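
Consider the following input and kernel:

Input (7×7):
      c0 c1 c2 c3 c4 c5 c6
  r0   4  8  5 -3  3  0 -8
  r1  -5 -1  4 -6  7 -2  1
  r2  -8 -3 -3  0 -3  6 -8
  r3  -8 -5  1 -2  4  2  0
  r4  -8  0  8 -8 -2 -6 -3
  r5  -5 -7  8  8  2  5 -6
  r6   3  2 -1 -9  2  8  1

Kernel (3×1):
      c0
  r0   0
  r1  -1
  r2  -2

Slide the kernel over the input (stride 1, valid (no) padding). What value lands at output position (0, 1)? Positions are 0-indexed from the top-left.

7

The receptive field on the input at this output position is [8 / -1 / -3]. Elementwise product with the kernel and sum: -1·-1 + -3·-2.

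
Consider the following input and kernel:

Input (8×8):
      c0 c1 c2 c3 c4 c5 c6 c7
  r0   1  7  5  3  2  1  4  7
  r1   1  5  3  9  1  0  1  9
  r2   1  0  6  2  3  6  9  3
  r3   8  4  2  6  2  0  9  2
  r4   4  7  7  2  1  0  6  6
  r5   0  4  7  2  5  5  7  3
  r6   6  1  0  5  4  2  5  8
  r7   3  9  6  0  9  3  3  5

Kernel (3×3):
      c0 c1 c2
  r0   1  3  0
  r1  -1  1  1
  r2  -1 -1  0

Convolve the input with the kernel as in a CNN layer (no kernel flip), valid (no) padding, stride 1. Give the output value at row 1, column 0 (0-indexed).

The receptive field on the input at this output position is [1 5 3 / 1 0 6 / 8 4 2]. Elementwise product with the kernel and sum: 1·1 + 5·3 + 1·-1 + 0·1 + 6·1 + 8·-1 + 4·-1.

9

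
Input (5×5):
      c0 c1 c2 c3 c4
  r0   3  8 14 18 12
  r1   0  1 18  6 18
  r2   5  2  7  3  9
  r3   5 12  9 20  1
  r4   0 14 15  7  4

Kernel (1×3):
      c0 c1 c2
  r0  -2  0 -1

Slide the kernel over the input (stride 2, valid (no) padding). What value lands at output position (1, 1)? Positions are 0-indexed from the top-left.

-23

The receptive field on the input at this output position is [7 3 9]. Elementwise product with the kernel and sum: 7·-2 + 9·-1.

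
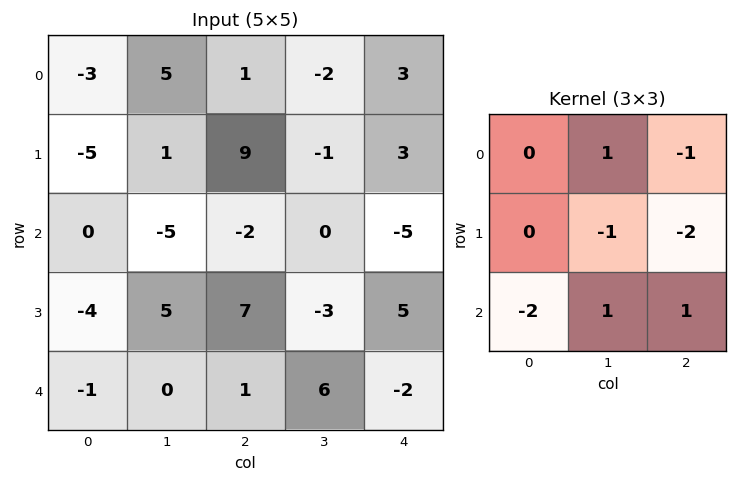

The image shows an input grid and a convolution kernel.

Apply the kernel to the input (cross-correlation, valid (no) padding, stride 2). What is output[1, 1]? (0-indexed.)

The receptive field on the input at this output position is [-2 0 -5 / 7 -3 5 / 1 6 -2]. Elementwise product with the kernel and sum: 0·1 + -5·-1 + -3·-1 + 5·-2 + 1·-2 + 6·1 + -2·1.

0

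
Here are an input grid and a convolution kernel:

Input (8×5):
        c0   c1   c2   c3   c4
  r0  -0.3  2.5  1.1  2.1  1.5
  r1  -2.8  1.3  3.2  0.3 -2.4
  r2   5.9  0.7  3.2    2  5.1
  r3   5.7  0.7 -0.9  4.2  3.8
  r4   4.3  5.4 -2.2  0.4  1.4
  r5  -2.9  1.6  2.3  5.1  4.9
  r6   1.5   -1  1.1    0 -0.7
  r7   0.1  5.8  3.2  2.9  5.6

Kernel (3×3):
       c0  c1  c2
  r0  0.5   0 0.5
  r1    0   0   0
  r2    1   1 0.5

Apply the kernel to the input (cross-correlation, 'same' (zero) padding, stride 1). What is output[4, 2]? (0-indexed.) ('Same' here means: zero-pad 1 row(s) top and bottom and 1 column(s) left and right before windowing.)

8.9

The receptive field on the zero-padded input at this output position is [0.7 -0.9 4.2 / 5.4 -2.2 0.4 / 1.6 2.3 5.1]. Elementwise product with the kernel and sum: 0.7·0.5 + 4.2·0.5 + 1.6·1 + 2.3·1 + 5.1·0.5.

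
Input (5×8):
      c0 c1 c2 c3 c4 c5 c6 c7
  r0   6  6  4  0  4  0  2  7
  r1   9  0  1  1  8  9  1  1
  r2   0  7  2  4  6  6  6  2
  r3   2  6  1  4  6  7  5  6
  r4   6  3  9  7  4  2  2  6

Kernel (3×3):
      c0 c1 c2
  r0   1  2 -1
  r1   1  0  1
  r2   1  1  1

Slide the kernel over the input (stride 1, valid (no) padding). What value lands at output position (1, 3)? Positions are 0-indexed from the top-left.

The receptive field on the input at this output position is [1 8 9 / 4 6 6 / 4 6 7]. Elementwise product with the kernel and sum: 1·1 + 8·2 + 9·-1 + 4·1 + 6·1 + 4·1 + 6·1 + 7·1.

35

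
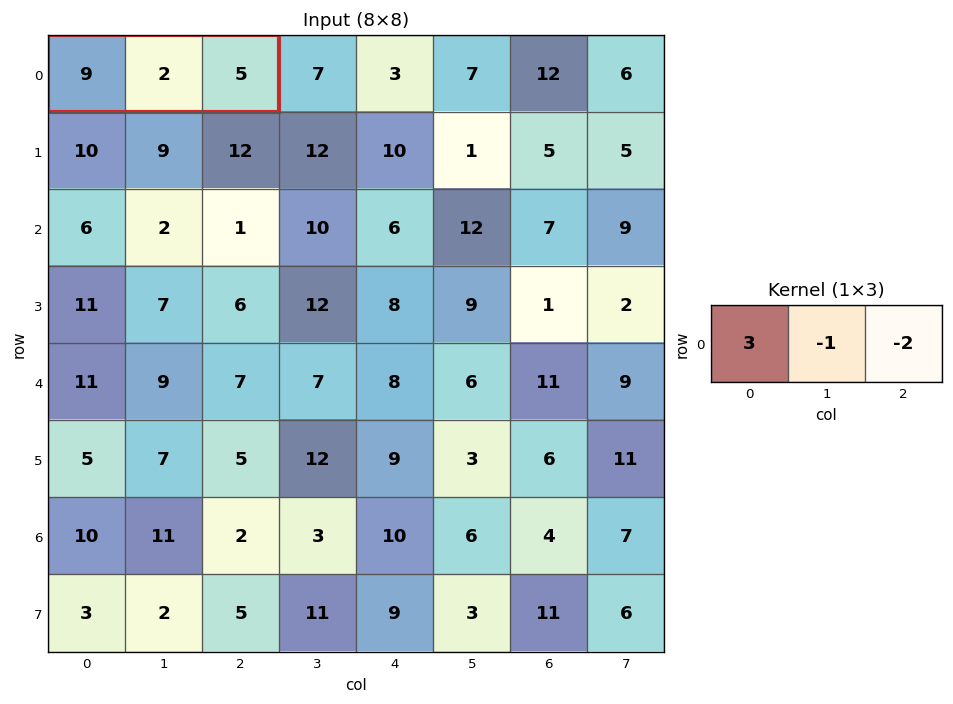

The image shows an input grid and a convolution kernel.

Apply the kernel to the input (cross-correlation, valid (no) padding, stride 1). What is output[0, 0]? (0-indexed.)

The receptive field on the input at this output position is [9 2 5]. Elementwise product with the kernel and sum: 9·3 + 2·-1 + 5·-2.

15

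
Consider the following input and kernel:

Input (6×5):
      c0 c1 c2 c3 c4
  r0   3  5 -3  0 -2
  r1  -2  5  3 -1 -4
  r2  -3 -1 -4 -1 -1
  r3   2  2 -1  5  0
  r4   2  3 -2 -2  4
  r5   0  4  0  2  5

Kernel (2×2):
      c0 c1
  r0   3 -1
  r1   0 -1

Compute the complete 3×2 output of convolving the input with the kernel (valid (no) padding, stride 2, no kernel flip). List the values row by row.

Output[0,0]: The receptive field on the input at this output position is [3 5 / -2 5]. Elementwise product with the kernel and sum: 3·3 + 5·-1 + 5·-1.
Output[0,1]: The receptive field on the input at this output position is [-3 0 / 3 -1]. Elementwise product with the kernel and sum: -3·3 + 0·-1 + -1·-1.

-1 -8
-10 -16
-1 -6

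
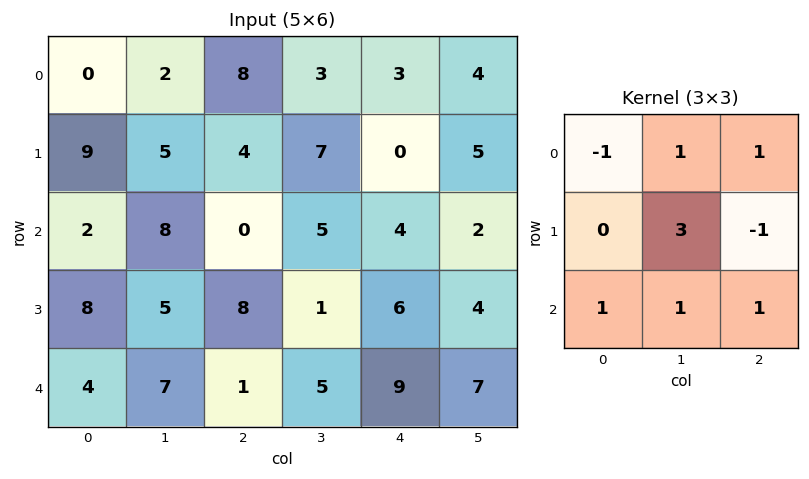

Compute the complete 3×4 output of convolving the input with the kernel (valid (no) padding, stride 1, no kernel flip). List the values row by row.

31 27 28 10
45 15 29 19
25 33 21 36

Output[0,0]: The receptive field on the input at this output position is [0 2 8 / 9 5 4 / 2 8 0]. Elementwise product with the kernel and sum: 0·-1 + 2·1 + 8·1 + 5·3 + 4·-1 + 2·1 + 8·1 + 0·1.
Output[0,1]: The receptive field on the input at this output position is [2 8 3 / 5 4 7 / 8 0 5]. Elementwise product with the kernel and sum: 2·-1 + 8·1 + 3·1 + 4·3 + 7·-1 + 8·1 + 0·1 + 5·1.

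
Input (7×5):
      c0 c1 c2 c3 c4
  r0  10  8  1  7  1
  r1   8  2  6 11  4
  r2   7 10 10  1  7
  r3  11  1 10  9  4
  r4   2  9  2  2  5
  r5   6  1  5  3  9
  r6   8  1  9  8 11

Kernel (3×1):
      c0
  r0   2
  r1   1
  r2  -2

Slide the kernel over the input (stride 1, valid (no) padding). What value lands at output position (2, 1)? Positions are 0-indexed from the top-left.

The receptive field on the input at this output position is [10 / 1 / 9]. Elementwise product with the kernel and sum: 10·2 + 1·1 + 9·-2.

3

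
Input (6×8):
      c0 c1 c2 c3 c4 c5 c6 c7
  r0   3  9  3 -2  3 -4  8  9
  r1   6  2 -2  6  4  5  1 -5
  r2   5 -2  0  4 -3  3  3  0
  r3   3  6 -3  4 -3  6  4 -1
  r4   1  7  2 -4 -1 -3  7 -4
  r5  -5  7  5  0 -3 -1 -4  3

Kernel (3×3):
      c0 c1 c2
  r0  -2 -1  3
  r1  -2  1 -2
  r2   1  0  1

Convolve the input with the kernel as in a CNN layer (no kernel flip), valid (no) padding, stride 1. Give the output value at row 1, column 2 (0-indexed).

The receptive field on the input at this output position is [-2 6 4 / 0 4 -3 / -3 4 -3]. Elementwise product with the kernel and sum: -2·-2 + 6·-1 + 4·3 + 0·-2 + 4·1 + -3·-2 + -3·1 + -3·1.

14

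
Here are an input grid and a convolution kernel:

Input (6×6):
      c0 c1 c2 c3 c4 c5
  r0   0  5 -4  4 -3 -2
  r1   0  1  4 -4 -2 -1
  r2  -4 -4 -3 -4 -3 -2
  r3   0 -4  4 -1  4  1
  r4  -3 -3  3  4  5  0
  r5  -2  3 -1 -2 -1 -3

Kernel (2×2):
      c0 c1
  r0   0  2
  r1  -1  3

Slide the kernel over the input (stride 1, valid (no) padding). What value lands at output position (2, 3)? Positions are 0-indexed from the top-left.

7

The receptive field on the input at this output position is [-4 -3 / -1 4]. Elementwise product with the kernel and sum: -3·2 + -1·-1 + 4·3.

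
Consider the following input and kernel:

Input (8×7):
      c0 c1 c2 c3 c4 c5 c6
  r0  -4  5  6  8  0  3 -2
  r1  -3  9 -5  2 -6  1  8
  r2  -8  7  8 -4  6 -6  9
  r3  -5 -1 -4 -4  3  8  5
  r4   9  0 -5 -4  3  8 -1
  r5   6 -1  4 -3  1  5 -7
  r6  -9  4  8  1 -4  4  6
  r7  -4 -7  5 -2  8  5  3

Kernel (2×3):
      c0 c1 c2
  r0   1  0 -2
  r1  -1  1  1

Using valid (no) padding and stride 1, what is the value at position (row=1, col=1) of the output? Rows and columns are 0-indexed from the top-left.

The receptive field on the input at this output position is [9 -5 2 / 7 8 -4]. Elementwise product with the kernel and sum: 9·1 + 2·-2 + 7·-1 + 8·1 + -4·1.

2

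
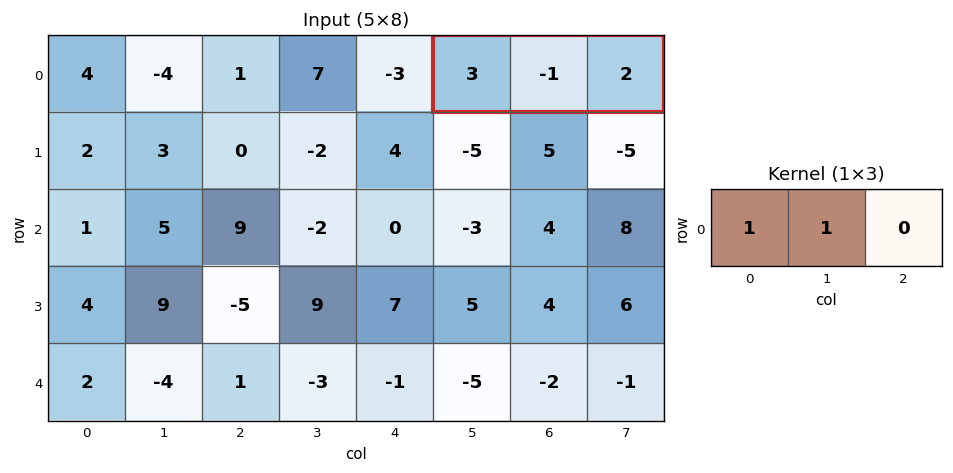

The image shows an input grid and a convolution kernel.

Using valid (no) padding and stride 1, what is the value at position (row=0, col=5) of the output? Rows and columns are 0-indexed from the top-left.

2

The receptive field on the input at this output position is [3 -1 2]. Elementwise product with the kernel and sum: 3·1 + -1·1.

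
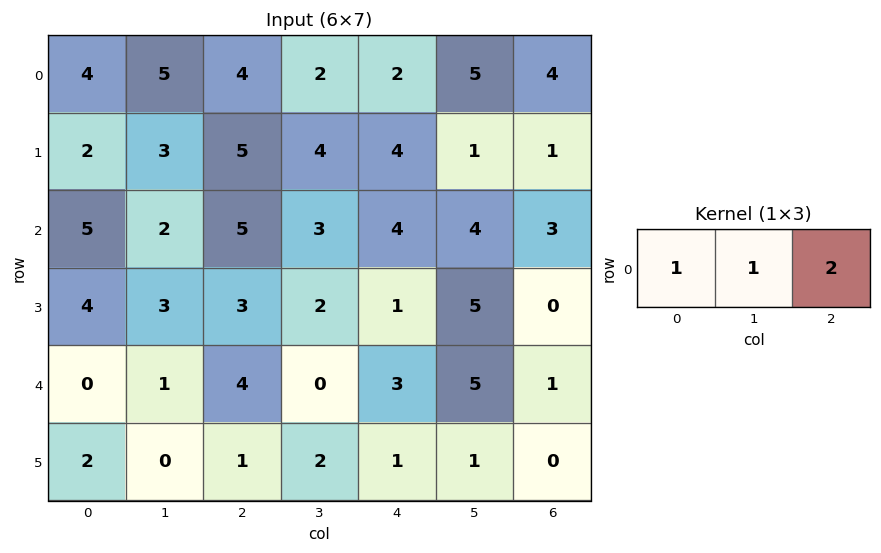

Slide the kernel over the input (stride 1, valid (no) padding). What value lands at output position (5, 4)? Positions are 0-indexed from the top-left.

2

The receptive field on the input at this output position is [1 1 0]. Elementwise product with the kernel and sum: 1·1 + 1·1 + 0·2.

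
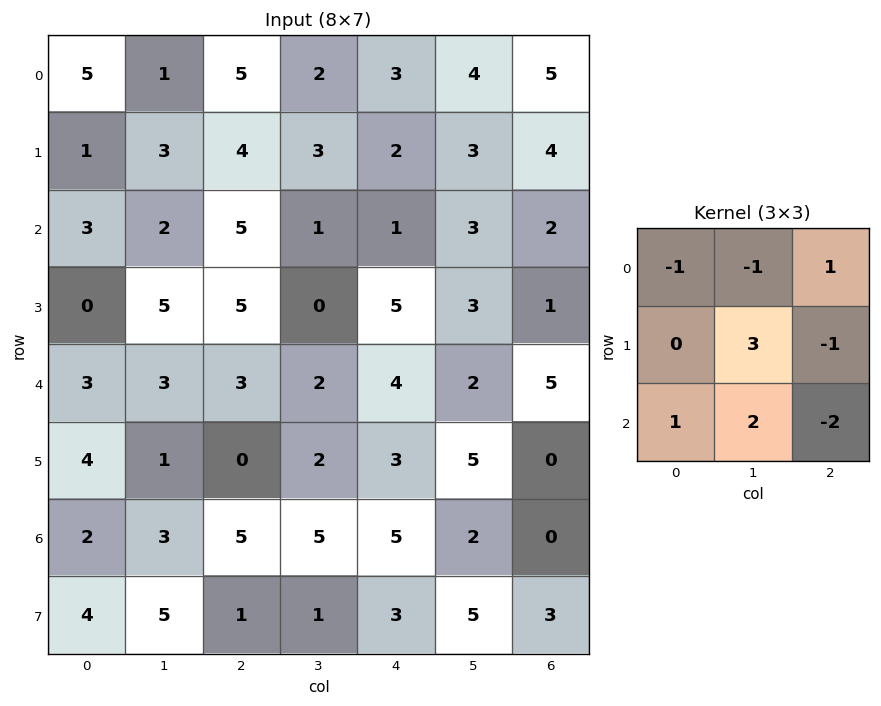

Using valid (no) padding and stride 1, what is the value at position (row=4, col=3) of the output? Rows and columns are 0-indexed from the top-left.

11

The receptive field on the input at this output position is [2 4 2 / 2 3 5 / 5 5 2]. Elementwise product with the kernel and sum: 2·-1 + 4·-1 + 2·1 + 3·3 + 5·-1 + 5·1 + 5·2 + 2·-2.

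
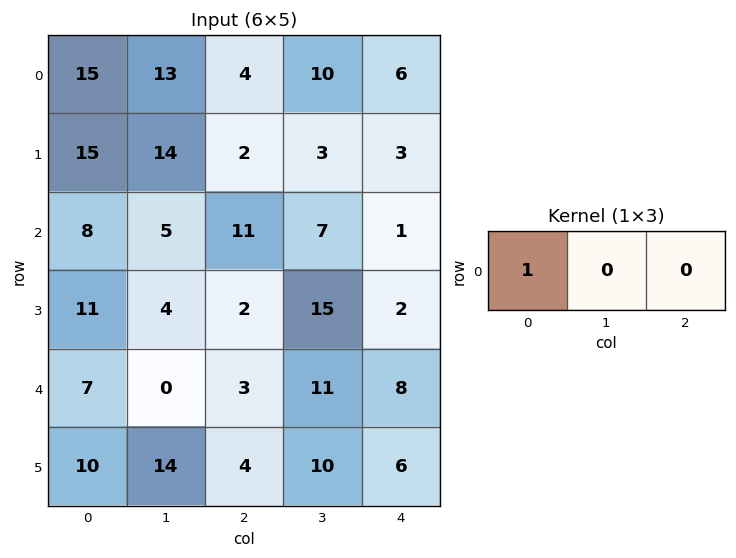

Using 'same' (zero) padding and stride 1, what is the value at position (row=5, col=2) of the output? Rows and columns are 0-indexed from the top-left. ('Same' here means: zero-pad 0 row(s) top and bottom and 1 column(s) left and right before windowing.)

14

The receptive field on the zero-padded input at this output position is [14 4 10]. Elementwise product with the kernel and sum: 14·1.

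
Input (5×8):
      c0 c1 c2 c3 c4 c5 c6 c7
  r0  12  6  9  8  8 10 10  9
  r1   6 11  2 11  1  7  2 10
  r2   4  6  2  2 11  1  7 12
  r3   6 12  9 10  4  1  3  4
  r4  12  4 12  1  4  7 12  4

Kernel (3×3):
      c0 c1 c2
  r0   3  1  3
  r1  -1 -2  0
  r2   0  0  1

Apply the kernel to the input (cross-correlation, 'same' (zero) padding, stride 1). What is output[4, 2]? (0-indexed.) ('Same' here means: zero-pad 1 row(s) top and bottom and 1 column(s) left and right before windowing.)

The receptive field on the zero-padded input at this output position is [12 9 10 / 4 12 1 / 0 0 0]. Elementwise product with the kernel and sum: 12·3 + 9·1 + 10·3 + 4·-1 + 12·-2 + 0·1.

47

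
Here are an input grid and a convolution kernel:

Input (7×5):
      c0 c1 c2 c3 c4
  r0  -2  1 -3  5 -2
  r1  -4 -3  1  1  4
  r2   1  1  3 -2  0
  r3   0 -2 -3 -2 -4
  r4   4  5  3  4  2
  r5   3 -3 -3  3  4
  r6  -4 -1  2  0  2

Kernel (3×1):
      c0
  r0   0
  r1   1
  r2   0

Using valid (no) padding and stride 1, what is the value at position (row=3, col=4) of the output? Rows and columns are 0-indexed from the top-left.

2

The receptive field on the input at this output position is [-4 / 2 / 4]. Elementwise product with the kernel and sum: 2·1.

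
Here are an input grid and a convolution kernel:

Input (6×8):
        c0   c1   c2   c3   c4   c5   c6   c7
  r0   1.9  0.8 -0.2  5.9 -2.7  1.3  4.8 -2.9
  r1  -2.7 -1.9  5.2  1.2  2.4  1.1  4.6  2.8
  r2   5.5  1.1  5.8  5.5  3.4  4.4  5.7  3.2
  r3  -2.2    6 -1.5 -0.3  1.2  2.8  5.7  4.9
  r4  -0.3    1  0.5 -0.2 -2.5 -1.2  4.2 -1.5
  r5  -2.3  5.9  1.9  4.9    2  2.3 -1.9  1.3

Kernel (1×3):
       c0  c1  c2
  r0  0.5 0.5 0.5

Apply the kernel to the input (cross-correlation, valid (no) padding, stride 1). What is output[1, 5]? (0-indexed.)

The receptive field on the input at this output position is [1.1 4.6 2.8]. Elementwise product with the kernel and sum: 1.1·0.5 + 4.6·0.5 + 2.8·0.5.

4.25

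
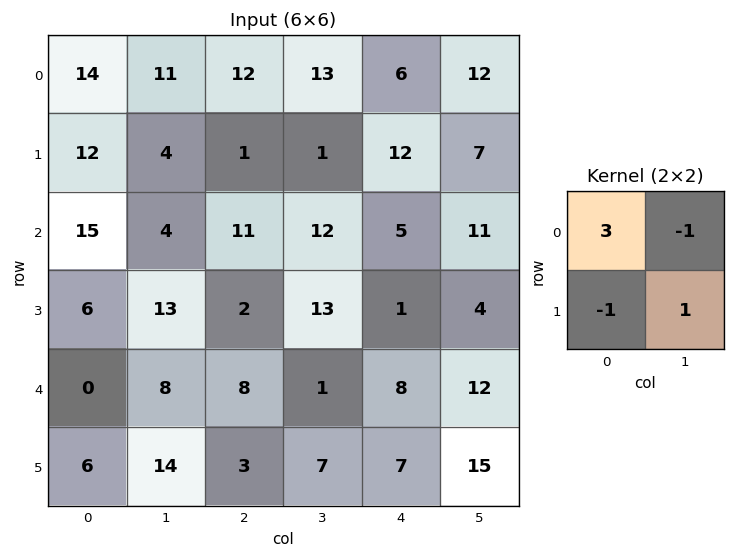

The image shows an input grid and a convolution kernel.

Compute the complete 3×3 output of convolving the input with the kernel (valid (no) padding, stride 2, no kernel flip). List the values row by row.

23 23 1
48 32 7
0 27 20

Output[0,0]: The receptive field on the input at this output position is [14 11 / 12 4]. Elementwise product with the kernel and sum: 14·3 + 11·-1 + 12·-1 + 4·1.
Output[0,1]: The receptive field on the input at this output position is [12 13 / 1 1]. Elementwise product with the kernel and sum: 12·3 + 13·-1 + 1·-1 + 1·1.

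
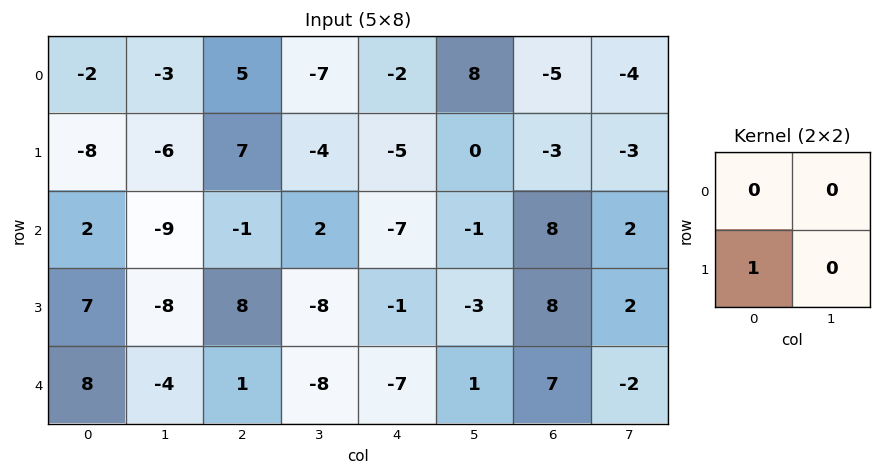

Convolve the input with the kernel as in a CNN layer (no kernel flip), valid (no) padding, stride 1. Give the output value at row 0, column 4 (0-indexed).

-5

The receptive field on the input at this output position is [-2 8 / -5 0]. Elementwise product with the kernel and sum: -5·1.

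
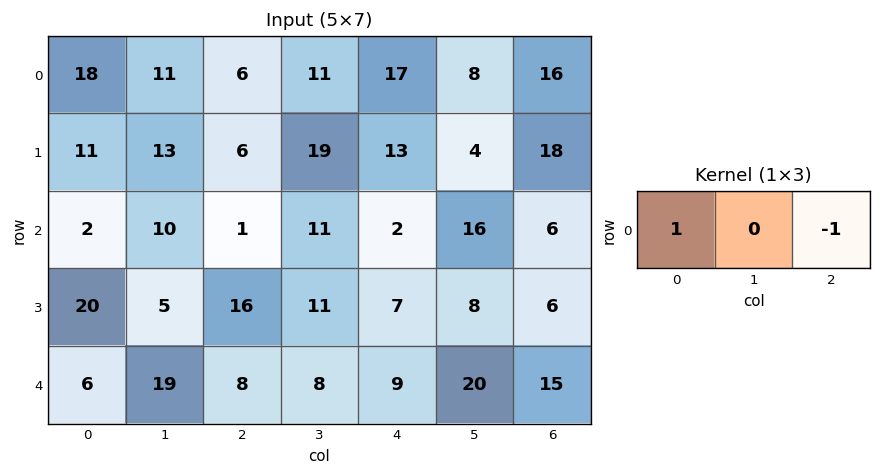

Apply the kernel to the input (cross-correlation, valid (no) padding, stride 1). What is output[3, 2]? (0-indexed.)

The receptive field on the input at this output position is [16 11 7]. Elementwise product with the kernel and sum: 16·1 + 7·-1.

9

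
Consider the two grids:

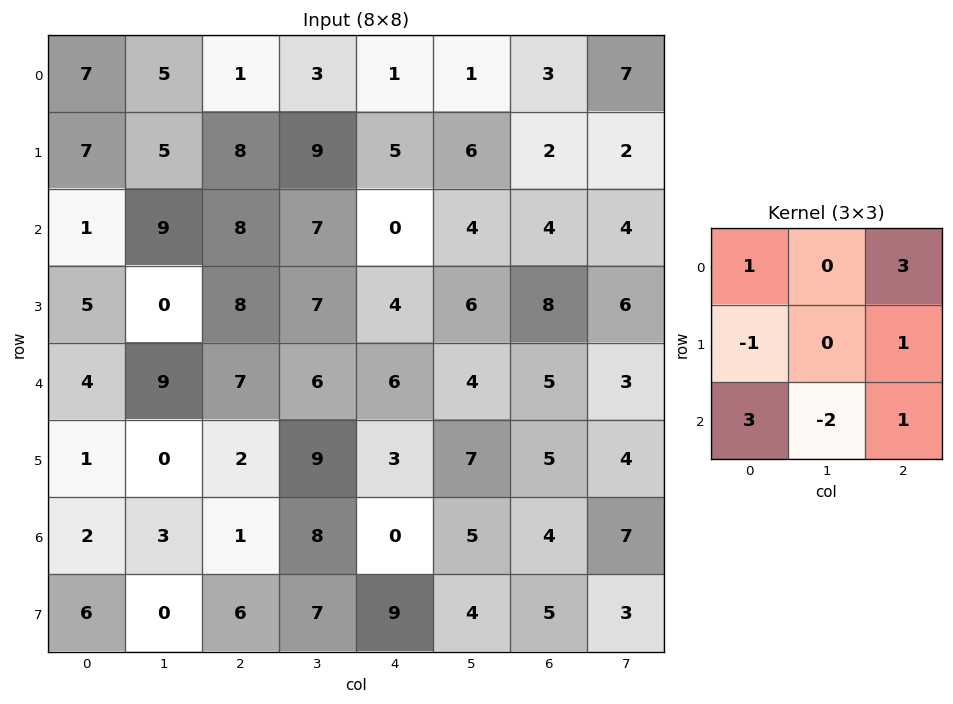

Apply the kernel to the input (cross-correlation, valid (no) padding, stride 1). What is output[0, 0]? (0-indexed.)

4

The receptive field on the input at this output position is [7 5 1 / 7 5 8 / 1 9 8]. Elementwise product with the kernel and sum: 7·1 + 1·3 + 7·-1 + 8·1 + 1·3 + 9·-2 + 8·1.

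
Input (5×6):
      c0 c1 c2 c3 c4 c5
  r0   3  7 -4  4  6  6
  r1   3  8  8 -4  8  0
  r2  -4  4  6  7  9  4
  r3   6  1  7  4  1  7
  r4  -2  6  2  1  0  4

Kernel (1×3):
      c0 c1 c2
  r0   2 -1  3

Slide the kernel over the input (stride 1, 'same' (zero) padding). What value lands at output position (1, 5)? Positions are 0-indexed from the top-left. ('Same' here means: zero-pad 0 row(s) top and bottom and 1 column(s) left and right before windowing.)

The receptive field on the zero-padded input at this output position is [8 0 0]. Elementwise product with the kernel and sum: 8·2 + 0·-1 + 0·3.

16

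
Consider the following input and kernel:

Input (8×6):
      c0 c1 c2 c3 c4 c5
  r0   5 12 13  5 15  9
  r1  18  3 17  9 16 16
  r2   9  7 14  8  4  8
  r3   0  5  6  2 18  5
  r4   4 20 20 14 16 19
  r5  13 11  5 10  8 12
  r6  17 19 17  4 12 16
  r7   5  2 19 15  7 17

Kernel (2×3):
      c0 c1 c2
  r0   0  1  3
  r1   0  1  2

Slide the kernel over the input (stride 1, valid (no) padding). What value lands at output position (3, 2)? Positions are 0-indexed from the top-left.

102

The receptive field on the input at this output position is [6 2 18 / 20 14 16]. Elementwise product with the kernel and sum: 2·1 + 18·3 + 14·1 + 16·2.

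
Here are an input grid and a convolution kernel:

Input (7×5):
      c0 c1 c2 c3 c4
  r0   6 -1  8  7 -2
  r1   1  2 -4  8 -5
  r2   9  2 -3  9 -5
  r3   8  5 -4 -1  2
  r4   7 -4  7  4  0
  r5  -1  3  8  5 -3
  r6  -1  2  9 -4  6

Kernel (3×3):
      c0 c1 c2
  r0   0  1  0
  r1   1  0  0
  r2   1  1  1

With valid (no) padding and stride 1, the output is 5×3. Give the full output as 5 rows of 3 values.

Output[0,0]: The receptive field on the input at this output position is [6 -1 8 / 1 2 -4 / 9 2 -3]. Elementwise product with the kernel and sum: -1·1 + 1·1 + 9·1 + 2·1 + -3·1.
Output[0,1]: The receptive field on the input at this output position is [-1 8 7 / 2 -4 8 / 2 -3 9]. Elementwise product with the kernel and sum: 8·1 + 2·1 + 2·1 + -3·1 + 9·1.

8 18 4
20 -2 2
20 9 16
22 8 16
5 17 23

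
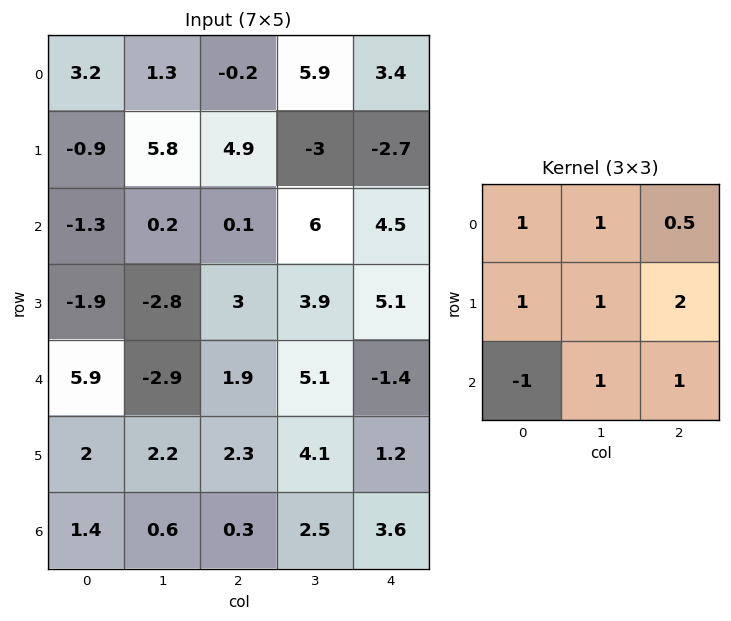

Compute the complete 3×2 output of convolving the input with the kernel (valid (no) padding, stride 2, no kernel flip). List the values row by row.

20.7 14.3
-6.65 27.25
12.25 20.9

Output[0,0]: The receptive field on the input at this output position is [3.2 1.3 -0.2 / -0.9 5.8 4.9 / -1.3 0.2 0.1]. Elementwise product with the kernel and sum: 3.2·1 + 1.3·1 + -0.2·0.5 + -0.9·1 + 5.8·1 + 4.9·2 + -1.3·-1 + 0.2·1 + 0.1·1.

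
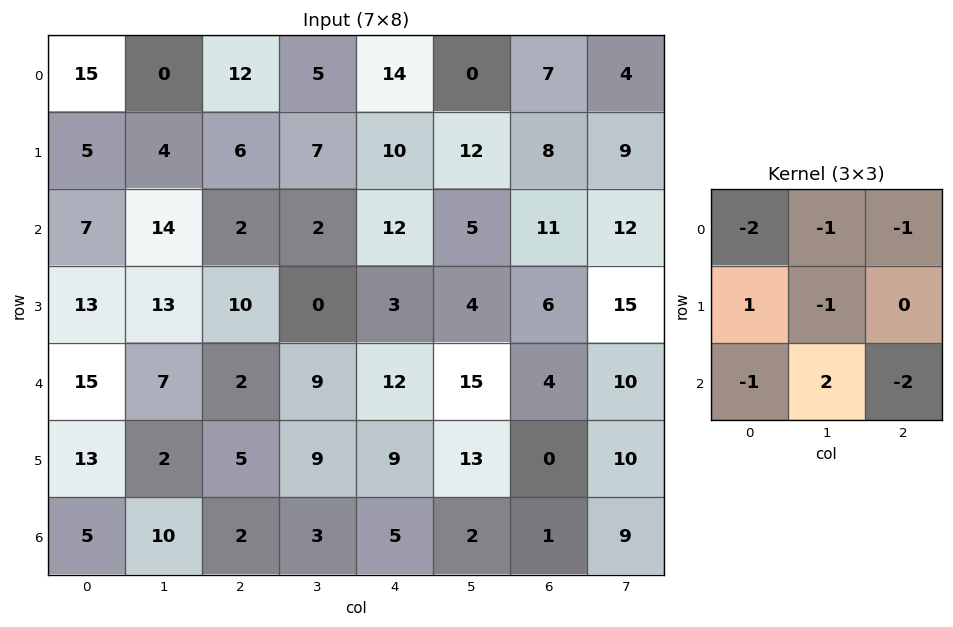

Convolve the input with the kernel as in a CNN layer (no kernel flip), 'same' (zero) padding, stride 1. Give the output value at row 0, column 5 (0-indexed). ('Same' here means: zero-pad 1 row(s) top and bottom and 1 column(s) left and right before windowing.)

The receptive field on the zero-padded input at this output position is [0 0 0 / 14 0 7 / 10 12 8]. Elementwise product with the kernel and sum: 0·-2 + 0·-1 + 0·-1 + 14·1 + 0·-1 + 10·-1 + 12·2 + 8·-2.

12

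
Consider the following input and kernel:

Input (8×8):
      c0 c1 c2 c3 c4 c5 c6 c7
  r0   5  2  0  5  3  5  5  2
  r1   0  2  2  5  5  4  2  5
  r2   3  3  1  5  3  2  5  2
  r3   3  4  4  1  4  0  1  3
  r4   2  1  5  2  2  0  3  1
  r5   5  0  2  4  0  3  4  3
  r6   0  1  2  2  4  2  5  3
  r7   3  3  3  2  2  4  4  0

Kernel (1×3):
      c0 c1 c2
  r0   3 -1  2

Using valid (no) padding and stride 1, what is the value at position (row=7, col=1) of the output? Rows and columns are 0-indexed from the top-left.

The receptive field on the input at this output position is [3 3 2]. Elementwise product with the kernel and sum: 3·3 + 3·-1 + 2·2.

10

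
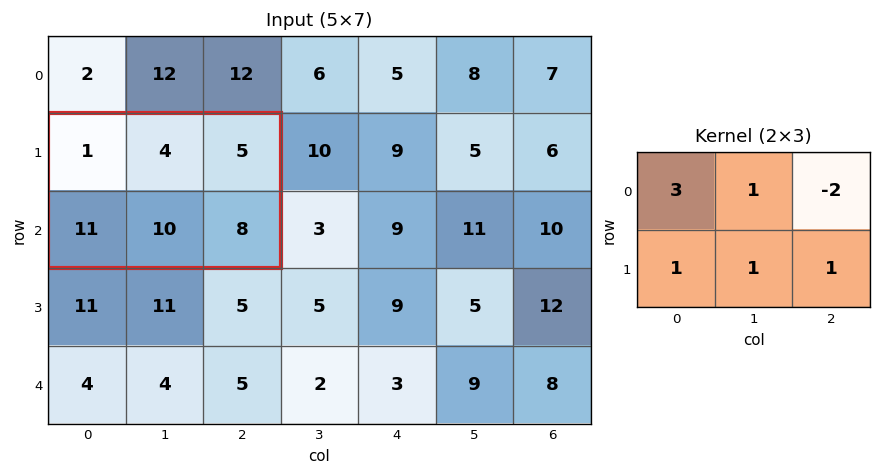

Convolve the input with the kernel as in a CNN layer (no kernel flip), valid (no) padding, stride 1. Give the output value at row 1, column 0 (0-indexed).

26

The receptive field on the input at this output position is [1 4 5 / 11 10 8]. Elementwise product with the kernel and sum: 1·3 + 4·1 + 5·-2 + 11·1 + 10·1 + 8·1.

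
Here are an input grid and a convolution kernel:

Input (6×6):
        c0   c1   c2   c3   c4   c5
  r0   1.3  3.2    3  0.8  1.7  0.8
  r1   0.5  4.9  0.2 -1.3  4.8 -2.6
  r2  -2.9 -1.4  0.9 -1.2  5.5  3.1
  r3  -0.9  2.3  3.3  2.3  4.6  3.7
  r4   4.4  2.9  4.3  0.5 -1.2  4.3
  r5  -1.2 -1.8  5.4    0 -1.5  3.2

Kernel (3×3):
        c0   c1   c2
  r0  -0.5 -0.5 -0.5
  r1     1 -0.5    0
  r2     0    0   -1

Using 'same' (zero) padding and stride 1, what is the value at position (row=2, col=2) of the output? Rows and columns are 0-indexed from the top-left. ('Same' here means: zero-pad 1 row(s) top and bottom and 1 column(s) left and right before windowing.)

-6.05

The receptive field on the zero-padded input at this output position is [4.9 0.2 -1.3 / -1.4 0.9 -1.2 / 2.3 3.3 2.3]. Elementwise product with the kernel and sum: 4.9·-0.5 + 0.2·-0.5 + -1.3·-0.5 + -1.4·1 + 0.9·-0.5 + 2.3·-1.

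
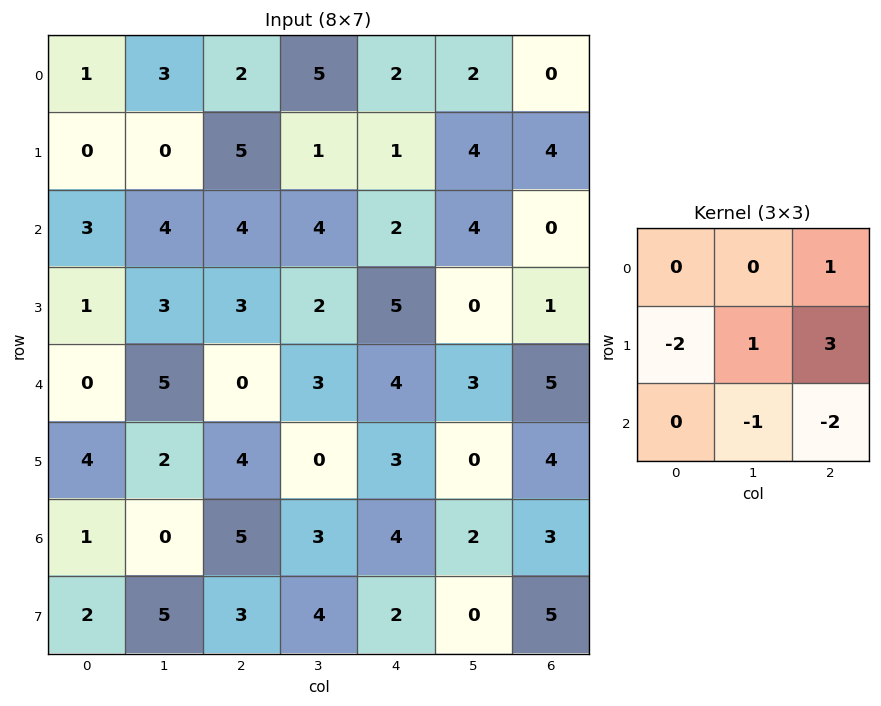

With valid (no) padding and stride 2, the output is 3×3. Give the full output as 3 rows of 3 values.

5 -12 10
9 2 -20
-4 -6 3

Output[0,0]: The receptive field on the input at this output position is [1 3 2 / 0 0 5 / 3 4 4]. Elementwise product with the kernel and sum: 2·1 + 0·-2 + 0·1 + 5·3 + 4·-1 + 4·-2.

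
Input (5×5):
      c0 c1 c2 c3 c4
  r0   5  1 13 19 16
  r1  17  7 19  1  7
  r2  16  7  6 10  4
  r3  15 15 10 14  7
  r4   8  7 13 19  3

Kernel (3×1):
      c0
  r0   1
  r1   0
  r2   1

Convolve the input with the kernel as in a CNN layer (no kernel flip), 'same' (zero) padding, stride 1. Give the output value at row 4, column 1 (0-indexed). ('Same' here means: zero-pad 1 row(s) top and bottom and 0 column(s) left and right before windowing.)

15

The receptive field on the zero-padded input at this output position is [15 / 7 / 0]. Elementwise product with the kernel and sum: 15·1 + 0·1.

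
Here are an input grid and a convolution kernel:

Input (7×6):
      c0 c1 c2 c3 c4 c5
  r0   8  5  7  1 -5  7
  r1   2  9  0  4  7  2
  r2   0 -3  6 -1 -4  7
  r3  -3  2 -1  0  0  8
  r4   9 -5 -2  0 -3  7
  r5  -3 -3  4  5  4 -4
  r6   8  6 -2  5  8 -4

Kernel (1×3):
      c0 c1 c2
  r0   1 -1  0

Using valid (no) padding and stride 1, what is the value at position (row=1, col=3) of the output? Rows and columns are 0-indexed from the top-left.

-3

The receptive field on the input at this output position is [4 7 2]. Elementwise product with the kernel and sum: 4·1 + 7·-1.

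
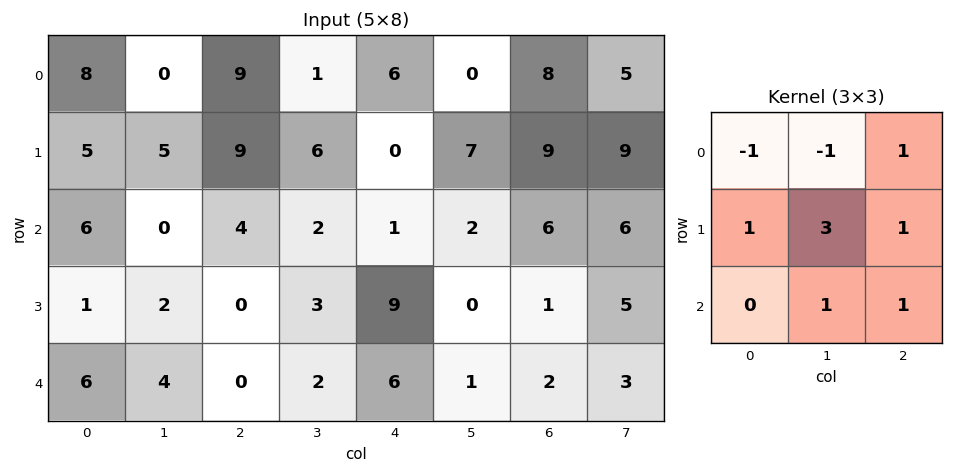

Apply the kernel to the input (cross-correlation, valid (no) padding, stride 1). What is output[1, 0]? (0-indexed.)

11

The receptive field on the input at this output position is [5 5 9 / 6 0 4 / 1 2 0]. Elementwise product with the kernel and sum: 5·-1 + 5·-1 + 9·1 + 6·1 + 0·3 + 4·1 + 2·1 + 0·1.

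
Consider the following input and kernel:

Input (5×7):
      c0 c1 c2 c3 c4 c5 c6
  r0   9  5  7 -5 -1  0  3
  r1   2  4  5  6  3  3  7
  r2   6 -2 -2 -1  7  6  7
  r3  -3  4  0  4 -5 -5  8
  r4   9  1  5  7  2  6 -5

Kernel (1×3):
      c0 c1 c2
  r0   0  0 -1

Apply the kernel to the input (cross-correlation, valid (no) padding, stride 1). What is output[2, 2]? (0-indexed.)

-7

The receptive field on the input at this output position is [-2 -1 7]. Elementwise product with the kernel and sum: 7·-1.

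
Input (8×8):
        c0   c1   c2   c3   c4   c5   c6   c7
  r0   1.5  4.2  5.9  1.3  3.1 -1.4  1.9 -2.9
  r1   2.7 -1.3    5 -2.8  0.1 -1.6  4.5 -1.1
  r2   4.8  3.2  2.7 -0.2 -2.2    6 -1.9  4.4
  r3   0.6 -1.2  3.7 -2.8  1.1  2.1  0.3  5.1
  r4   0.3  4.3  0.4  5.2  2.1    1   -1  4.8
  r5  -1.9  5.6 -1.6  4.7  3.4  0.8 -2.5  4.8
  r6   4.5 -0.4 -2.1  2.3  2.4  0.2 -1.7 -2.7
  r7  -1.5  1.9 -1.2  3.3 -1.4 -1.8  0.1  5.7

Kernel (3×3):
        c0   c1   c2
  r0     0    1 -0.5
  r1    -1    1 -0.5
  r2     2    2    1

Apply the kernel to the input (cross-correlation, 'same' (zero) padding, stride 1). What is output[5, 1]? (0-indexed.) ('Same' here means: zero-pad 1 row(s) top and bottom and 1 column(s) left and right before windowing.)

18.5

The receptive field on the zero-padded input at this output position is [0.3 4.3 0.4 / -1.9 5.6 -1.6 / 4.5 -0.4 -2.1]. Elementwise product with the kernel and sum: 4.3·1 + 0.4·-0.5 + -1.9·-1 + 5.6·1 + -1.6·-0.5 + 4.5·2 + -0.4·2 + -2.1·1.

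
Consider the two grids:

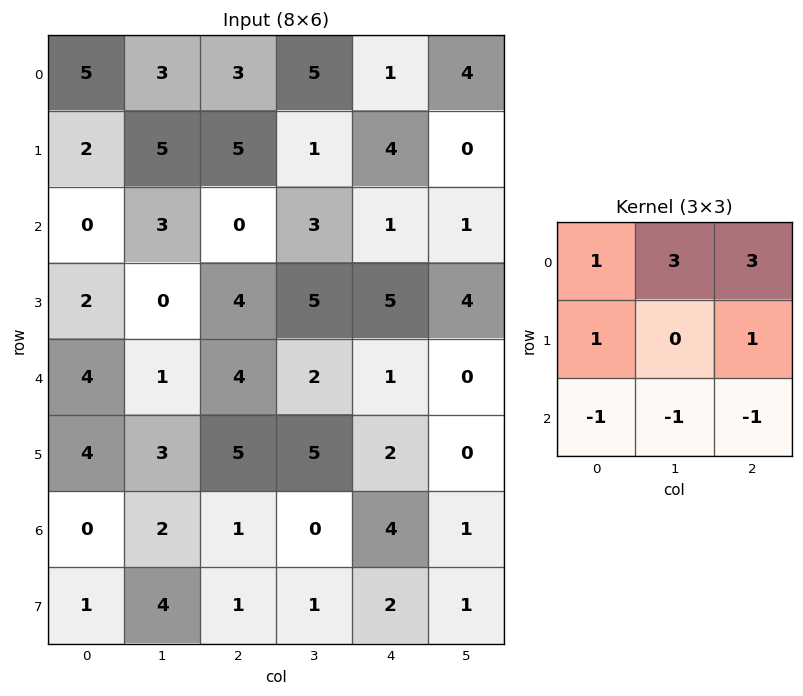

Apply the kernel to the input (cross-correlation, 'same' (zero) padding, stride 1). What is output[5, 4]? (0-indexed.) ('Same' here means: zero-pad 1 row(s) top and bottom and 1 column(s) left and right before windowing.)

The receptive field on the zero-padded input at this output position is [2 1 0 / 5 2 0 / 0 4 1]. Elementwise product with the kernel and sum: 2·1 + 1·3 + 0·3 + 5·1 + 0·1 + 0·-1 + 4·-1 + 1·-1.

5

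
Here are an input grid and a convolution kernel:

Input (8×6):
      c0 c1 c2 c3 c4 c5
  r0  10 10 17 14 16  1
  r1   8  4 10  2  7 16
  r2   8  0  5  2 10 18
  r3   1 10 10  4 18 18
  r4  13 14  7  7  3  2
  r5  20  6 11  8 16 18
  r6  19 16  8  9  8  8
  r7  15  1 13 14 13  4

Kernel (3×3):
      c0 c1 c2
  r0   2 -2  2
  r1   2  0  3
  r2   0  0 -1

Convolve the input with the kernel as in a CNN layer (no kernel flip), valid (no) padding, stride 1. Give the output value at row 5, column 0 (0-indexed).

The receptive field on the input at this output position is [20 6 11 / 19 16 8 / 15 1 13]. Elementwise product with the kernel and sum: 20·2 + 6·-2 + 11·2 + 19·2 + 8·3 + 13·-1.

99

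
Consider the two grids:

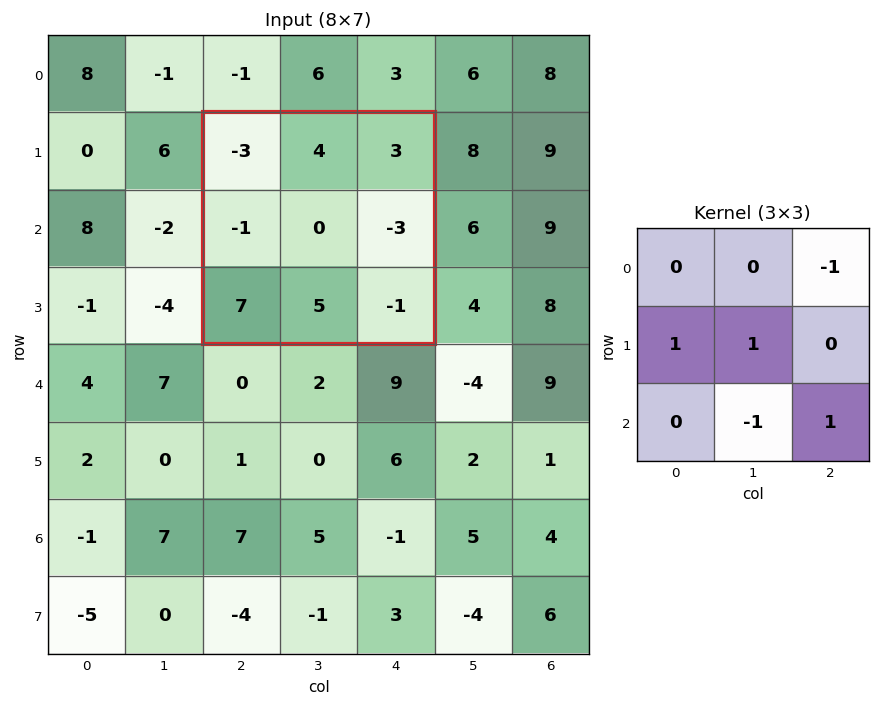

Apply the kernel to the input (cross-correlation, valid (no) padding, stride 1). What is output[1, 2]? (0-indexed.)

-10

The receptive field on the input at this output position is [-3 4 3 / -1 0 -3 / 7 5 -1]. Elementwise product with the kernel and sum: 3·-1 + -1·1 + 0·1 + 5·-1 + -1·1.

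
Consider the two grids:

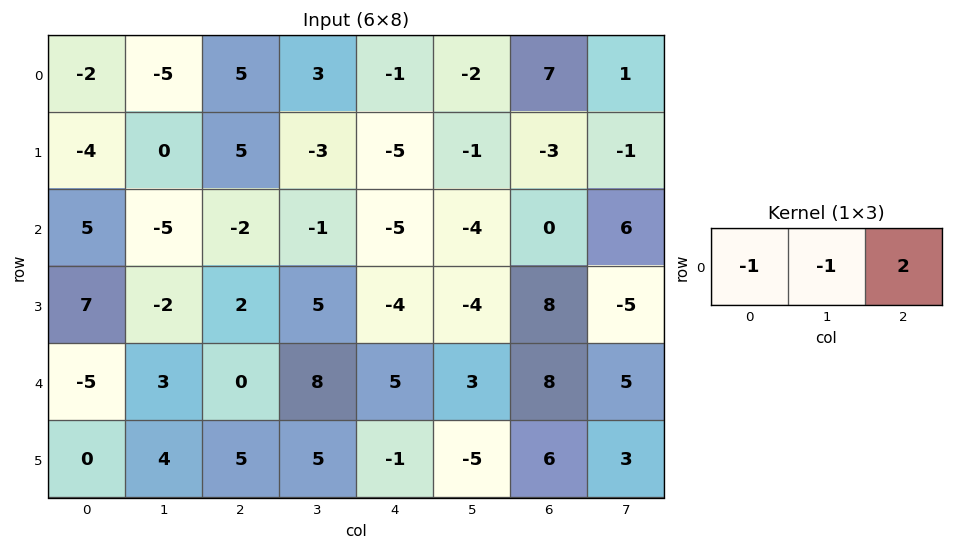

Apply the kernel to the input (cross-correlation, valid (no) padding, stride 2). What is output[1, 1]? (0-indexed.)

The receptive field on the input at this output position is [-2 -1 -5]. Elementwise product with the kernel and sum: -2·-1 + -1·-1 + -5·2.

-7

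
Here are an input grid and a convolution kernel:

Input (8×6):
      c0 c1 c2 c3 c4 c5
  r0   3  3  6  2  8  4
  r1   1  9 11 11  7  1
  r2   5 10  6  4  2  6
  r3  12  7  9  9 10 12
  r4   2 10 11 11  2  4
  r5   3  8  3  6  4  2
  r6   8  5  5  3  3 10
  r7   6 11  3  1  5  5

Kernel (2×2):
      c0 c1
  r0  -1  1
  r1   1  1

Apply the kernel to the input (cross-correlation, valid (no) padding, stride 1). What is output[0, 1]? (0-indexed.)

The receptive field on the input at this output position is [3 6 / 9 11]. Elementwise product with the kernel and sum: 3·-1 + 6·1 + 9·1 + 11·1.

23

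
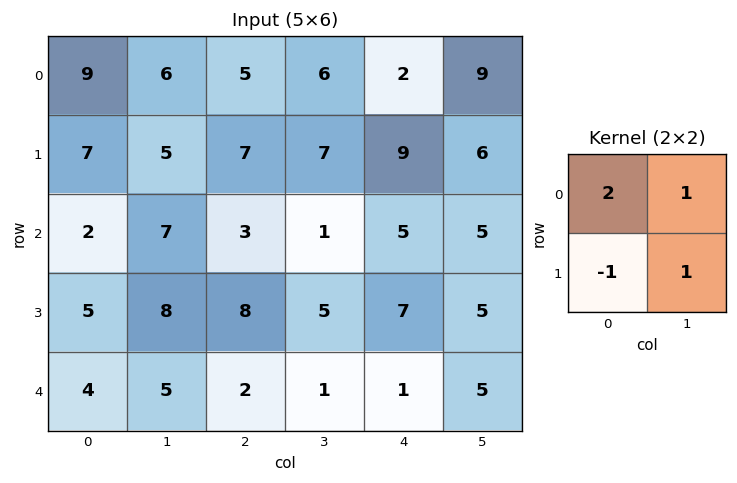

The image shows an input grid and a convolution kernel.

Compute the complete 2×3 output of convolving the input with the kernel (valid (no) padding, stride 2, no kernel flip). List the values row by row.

22 16 10
14 4 13

Output[0,0]: The receptive field on the input at this output position is [9 6 / 7 5]. Elementwise product with the kernel and sum: 9·2 + 6·1 + 7·-1 + 5·1.
Output[0,1]: The receptive field on the input at this output position is [5 6 / 7 7]. Elementwise product with the kernel and sum: 5·2 + 6·1 + 7·-1 + 7·1.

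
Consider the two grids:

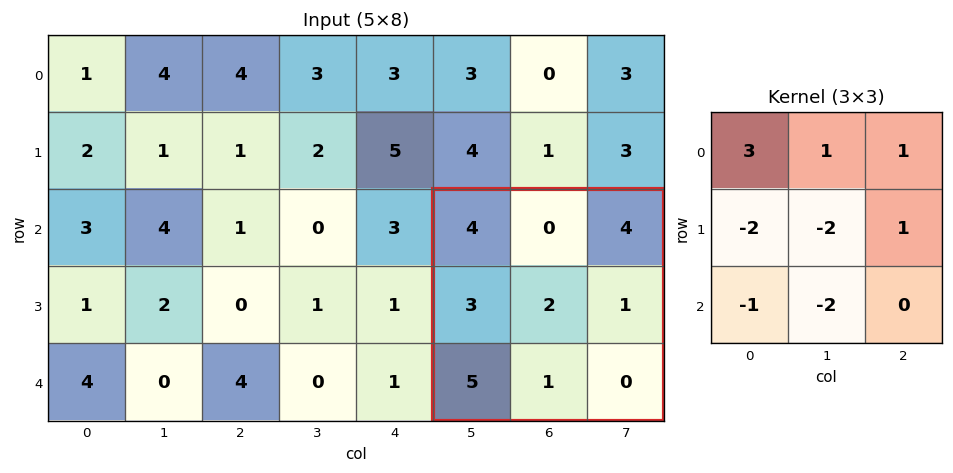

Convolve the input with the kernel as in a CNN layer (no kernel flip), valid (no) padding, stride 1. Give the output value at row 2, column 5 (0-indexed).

0

The receptive field on the input at this output position is [4 0 4 / 3 2 1 / 5 1 0]. Elementwise product with the kernel and sum: 4·3 + 0·1 + 4·1 + 3·-2 + 2·-2 + 1·1 + 5·-1 + 1·-2.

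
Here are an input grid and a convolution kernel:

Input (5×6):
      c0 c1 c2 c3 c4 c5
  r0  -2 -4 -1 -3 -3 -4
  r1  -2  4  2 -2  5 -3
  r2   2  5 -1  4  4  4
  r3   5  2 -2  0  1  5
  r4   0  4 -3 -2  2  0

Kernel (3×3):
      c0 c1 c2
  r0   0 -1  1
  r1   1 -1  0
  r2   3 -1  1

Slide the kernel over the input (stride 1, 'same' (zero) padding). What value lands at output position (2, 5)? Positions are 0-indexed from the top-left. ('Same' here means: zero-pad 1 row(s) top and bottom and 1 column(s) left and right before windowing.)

1

The receptive field on the zero-padded input at this output position is [5 -3 0 / 4 4 0 / 1 5 0]. Elementwise product with the kernel and sum: -3·-1 + 0·1 + 4·1 + 4·-1 + 1·3 + 5·-1 + 0·1.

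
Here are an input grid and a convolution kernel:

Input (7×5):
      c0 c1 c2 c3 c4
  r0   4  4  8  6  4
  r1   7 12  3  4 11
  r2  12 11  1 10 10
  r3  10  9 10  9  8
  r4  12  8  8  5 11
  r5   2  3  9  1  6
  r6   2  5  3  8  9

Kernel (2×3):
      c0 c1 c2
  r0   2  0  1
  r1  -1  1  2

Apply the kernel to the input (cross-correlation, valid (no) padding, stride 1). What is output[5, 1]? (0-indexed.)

The receptive field on the input at this output position is [3 9 1 / 5 3 8]. Elementwise product with the kernel and sum: 3·2 + 1·1 + 5·-1 + 3·1 + 8·2.

21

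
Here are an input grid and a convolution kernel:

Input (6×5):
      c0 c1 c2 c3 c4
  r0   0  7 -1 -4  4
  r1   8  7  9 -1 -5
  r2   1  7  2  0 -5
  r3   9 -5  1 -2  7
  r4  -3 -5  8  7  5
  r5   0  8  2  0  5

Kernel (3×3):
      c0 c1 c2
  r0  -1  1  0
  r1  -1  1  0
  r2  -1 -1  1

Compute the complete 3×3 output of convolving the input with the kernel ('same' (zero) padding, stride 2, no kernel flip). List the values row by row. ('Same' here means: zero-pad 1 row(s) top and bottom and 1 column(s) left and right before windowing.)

Output[0,0]: The receptive field on the zero-padded input at this output position is [0 0 0 / 0 0 7 / 0 8 7]. Elementwise product with the kernel and sum: 0·-1 + 0·1 + 0·-1 + 0·1 + 0·-1 + 8·-1 + 7·1.

-1 -25 14
-5 -1 -14
14 9 2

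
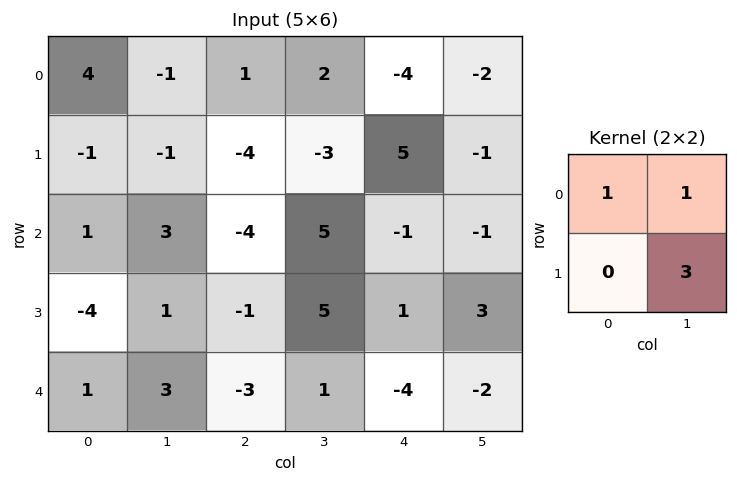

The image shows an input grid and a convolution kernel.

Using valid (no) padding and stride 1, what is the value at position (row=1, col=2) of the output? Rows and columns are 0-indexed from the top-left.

8

The receptive field on the input at this output position is [-4 -3 / -4 5]. Elementwise product with the kernel and sum: -4·1 + -3·1 + 5·3.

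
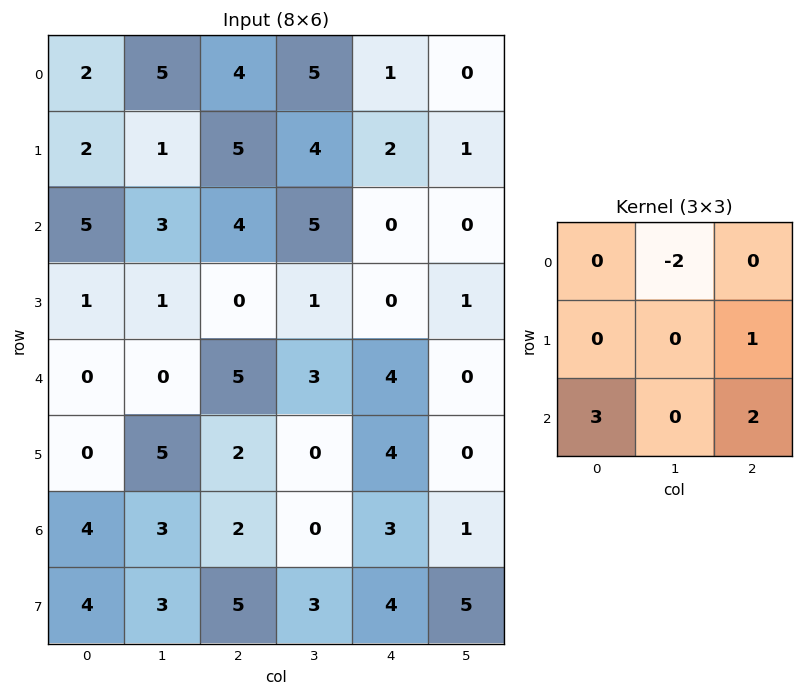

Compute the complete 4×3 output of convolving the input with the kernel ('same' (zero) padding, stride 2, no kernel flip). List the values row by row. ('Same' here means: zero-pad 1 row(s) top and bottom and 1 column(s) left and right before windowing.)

Output[0,0]: The receptive field on the zero-padded input at this output position is [0 0 0 / 0 2 5 / 0 2 1]. Elementwise product with the kernel and sum: 0·-2 + 5·1 + 0·3 + 1·2.
Output[0,1]: The receptive field on the zero-padded input at this output position is [0 0 0 / 5 4 5 / 1 5 4]. Elementwise product with the kernel and sum: 0·-2 + 5·1 + 1·3 + 4·2.

7 16 14
1 0 1
8 18 0
9 11 12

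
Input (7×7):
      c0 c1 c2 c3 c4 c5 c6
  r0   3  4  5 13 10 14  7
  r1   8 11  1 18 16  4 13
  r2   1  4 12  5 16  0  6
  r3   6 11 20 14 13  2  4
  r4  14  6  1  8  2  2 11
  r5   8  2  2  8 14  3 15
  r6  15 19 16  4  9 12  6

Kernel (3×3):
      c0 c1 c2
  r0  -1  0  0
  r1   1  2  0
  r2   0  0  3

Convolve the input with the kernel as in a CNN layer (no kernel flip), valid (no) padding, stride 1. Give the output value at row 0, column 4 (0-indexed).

32

The receptive field on the input at this output position is [10 14 7 / 16 4 13 / 16 0 6]. Elementwise product with the kernel and sum: 10·-1 + 16·1 + 4·2 + 6·3.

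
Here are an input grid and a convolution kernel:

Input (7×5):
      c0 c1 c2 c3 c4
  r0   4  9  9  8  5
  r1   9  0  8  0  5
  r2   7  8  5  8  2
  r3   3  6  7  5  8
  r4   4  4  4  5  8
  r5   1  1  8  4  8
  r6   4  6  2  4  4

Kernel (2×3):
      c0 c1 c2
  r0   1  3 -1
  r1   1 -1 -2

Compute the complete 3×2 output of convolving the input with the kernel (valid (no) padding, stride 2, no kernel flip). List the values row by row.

Output[0,0]: The receptive field on the input at this output position is [4 9 9 / 9 0 8]. Elementwise product with the kernel and sum: 4·1 + 9·3 + 9·-1 + 9·1 + 0·-1 + 8·-2.

15 26
9 13
-4 -1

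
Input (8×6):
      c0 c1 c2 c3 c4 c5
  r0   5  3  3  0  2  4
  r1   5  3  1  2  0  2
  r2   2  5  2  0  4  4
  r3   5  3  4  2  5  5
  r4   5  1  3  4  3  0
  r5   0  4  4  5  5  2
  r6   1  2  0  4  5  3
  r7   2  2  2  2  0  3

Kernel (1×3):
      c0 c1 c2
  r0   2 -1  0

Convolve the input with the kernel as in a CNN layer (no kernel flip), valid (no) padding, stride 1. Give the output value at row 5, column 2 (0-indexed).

The receptive field on the input at this output position is [4 5 5]. Elementwise product with the kernel and sum: 4·2 + 5·-1.

3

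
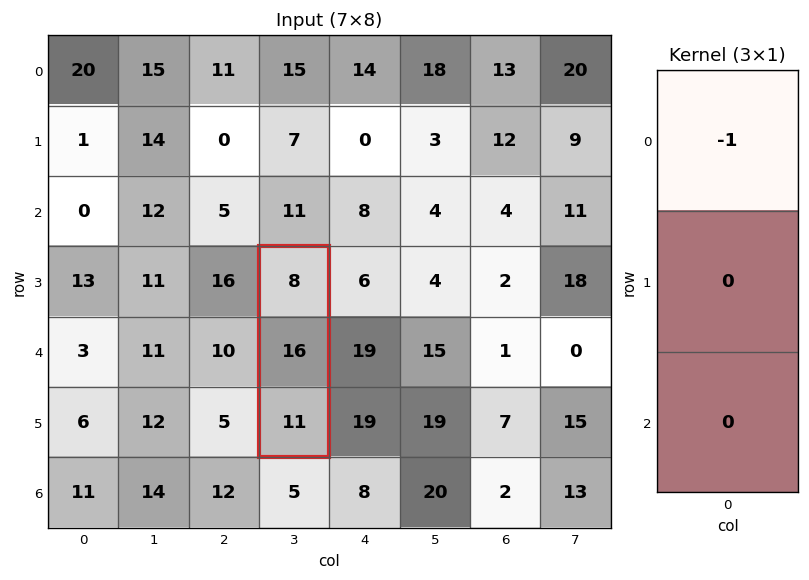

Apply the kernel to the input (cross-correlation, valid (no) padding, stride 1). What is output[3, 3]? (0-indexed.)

The receptive field on the input at this output position is [8 / 16 / 11]. Elementwise product with the kernel and sum: 8·-1.

-8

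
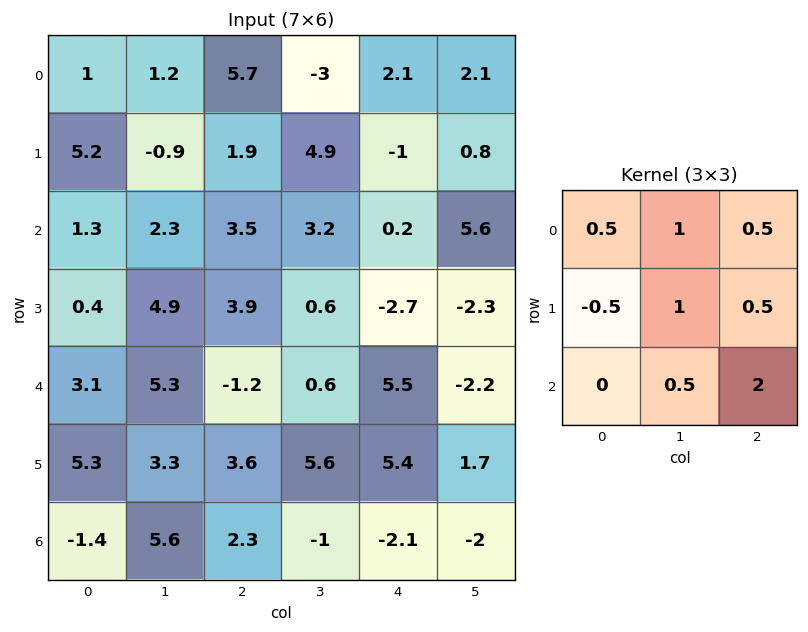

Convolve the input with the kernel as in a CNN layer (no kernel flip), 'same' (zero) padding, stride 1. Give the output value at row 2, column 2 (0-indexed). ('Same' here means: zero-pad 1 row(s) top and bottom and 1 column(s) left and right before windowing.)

The receptive field on the zero-padded input at this output position is [-0.9 1.9 4.9 / 2.3 3.5 3.2 / 4.9 3.9 0.6]. Elementwise product with the kernel and sum: -0.9·0.5 + 1.9·1 + 4.9·0.5 + 2.3·-0.5 + 3.5·1 + 3.2·0.5 + 3.9·0.5 + 0.6·2.

11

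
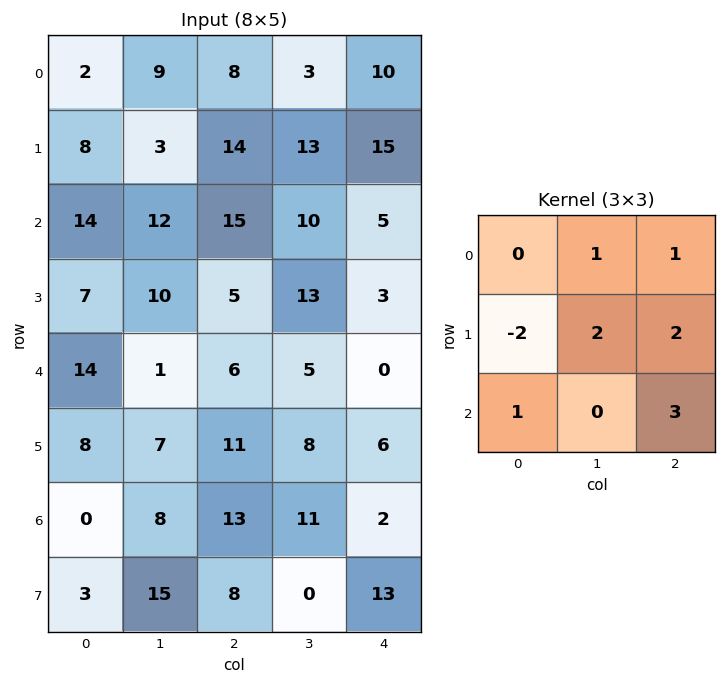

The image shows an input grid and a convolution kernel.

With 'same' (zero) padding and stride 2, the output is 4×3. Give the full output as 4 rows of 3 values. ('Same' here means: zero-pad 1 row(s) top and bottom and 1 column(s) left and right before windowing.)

Output[0,0]: The receptive field on the zero-padded input at this output position is [0 0 0 / 0 2 9 / 0 8 3]. Elementwise product with the kernel and sum: 0·1 + 0·1 + 0·-2 + 2·2 + 9·2 + 0·1 + 3·3.

31 46 27
93 102 18
68 69 1
76 66 -12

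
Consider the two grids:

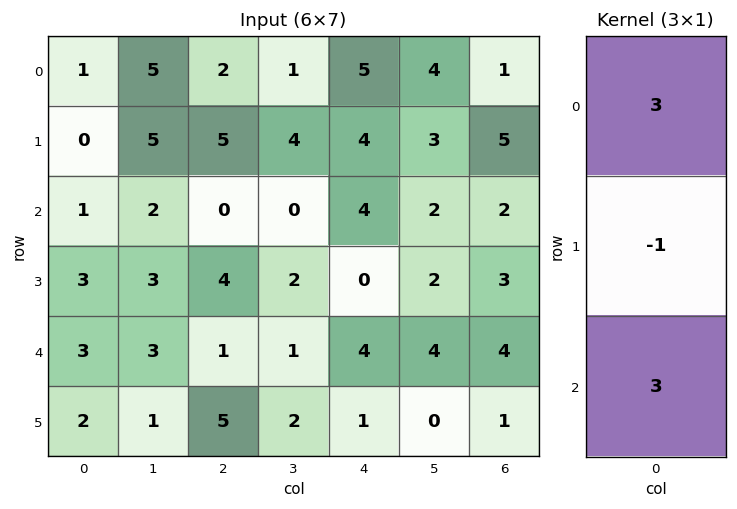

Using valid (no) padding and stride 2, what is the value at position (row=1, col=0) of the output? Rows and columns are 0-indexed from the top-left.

The receptive field on the input at this output position is [1 / 3 / 3]. Elementwise product with the kernel and sum: 1·3 + 3·-1 + 3·3.

9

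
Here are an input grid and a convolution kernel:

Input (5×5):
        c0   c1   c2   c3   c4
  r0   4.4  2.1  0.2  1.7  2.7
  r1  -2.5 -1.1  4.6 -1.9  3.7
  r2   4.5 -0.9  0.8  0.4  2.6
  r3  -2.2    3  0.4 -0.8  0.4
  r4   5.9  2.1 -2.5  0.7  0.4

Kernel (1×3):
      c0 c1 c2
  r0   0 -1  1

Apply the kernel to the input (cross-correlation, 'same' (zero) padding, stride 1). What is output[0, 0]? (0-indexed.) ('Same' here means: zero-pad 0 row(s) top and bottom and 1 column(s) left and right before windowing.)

-2.3

The receptive field on the zero-padded input at this output position is [0 4.4 2.1]. Elementwise product with the kernel and sum: 4.4·-1 + 2.1·1.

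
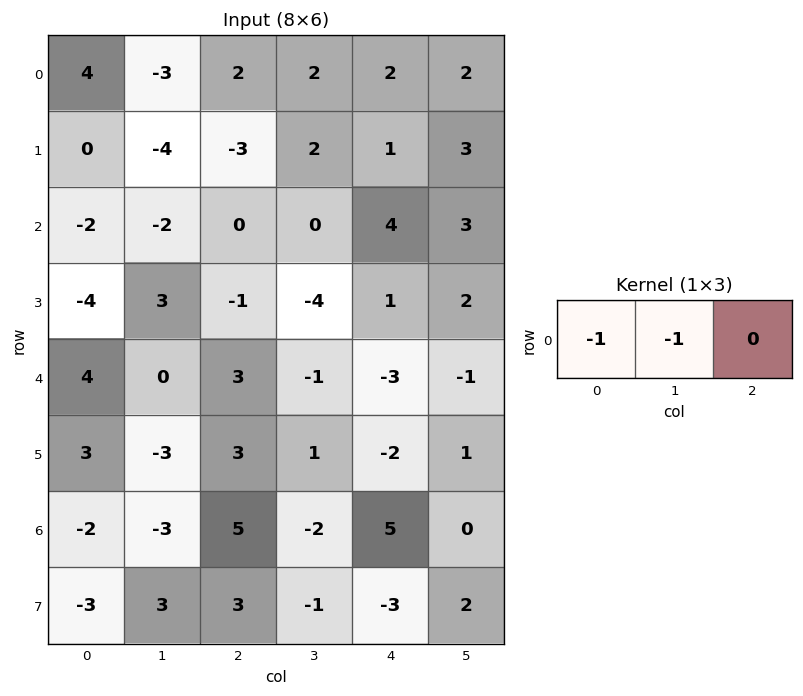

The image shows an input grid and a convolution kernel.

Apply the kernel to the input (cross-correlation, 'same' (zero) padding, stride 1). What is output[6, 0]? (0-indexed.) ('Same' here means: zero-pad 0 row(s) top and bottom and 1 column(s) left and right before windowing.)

2

The receptive field on the zero-padded input at this output position is [0 -2 -3]. Elementwise product with the kernel and sum: 0·-1 + -2·-1.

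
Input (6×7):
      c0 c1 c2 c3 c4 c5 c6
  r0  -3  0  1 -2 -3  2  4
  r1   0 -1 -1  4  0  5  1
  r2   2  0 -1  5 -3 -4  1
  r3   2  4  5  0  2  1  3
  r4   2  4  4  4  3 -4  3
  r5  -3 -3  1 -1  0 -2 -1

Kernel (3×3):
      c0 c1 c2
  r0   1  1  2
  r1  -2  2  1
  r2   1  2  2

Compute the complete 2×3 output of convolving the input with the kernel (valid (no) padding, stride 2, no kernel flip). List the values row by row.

Output[0,0]: The receptive field on the input at this output position is [-3 0 1 / 0 -1 -1 / 2 0 -1]. Elementwise product with the kernel and sum: -3·1 + 0·1 + 1·2 + 0·-2 + -1·2 + -1·1 + 2·1 + 0·2 + -1·2.

-4 6 9
27 8 -3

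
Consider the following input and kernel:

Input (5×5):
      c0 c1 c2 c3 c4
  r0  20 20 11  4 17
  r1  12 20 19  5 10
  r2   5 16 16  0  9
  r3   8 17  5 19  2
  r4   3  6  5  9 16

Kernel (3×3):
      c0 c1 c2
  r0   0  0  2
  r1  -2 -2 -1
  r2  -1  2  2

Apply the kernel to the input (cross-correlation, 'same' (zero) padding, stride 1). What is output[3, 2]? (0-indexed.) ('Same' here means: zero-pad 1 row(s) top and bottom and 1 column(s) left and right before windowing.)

-41

The receptive field on the zero-padded input at this output position is [16 16 0 / 17 5 19 / 6 5 9]. Elementwise product with the kernel and sum: 0·2 + 17·-2 + 5·-2 + 19·-1 + 6·-1 + 5·2 + 9·2.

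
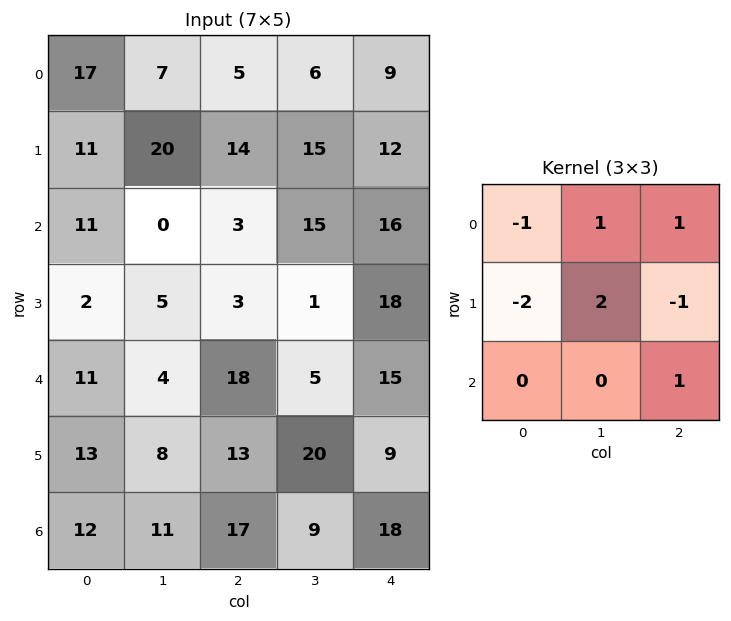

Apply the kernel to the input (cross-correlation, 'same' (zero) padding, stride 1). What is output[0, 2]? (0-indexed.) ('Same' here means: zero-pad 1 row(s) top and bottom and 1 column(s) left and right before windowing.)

The receptive field on the zero-padded input at this output position is [0 0 0 / 7 5 6 / 20 14 15]. Elementwise product with the kernel and sum: 0·-1 + 0·1 + 0·1 + 7·-2 + 5·2 + 6·-1 + 15·1.

5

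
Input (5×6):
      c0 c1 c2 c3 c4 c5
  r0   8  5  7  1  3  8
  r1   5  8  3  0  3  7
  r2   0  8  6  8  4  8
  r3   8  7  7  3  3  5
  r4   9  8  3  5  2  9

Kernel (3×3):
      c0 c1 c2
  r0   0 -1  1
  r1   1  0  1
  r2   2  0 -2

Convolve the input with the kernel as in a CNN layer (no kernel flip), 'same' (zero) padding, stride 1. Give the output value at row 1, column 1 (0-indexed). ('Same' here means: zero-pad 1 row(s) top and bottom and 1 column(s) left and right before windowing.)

The receptive field on the zero-padded input at this output position is [8 5 7 / 5 8 3 / 0 8 6]. Elementwise product with the kernel and sum: 5·-1 + 7·1 + 5·1 + 3·1 + 0·2 + 6·-2.

-2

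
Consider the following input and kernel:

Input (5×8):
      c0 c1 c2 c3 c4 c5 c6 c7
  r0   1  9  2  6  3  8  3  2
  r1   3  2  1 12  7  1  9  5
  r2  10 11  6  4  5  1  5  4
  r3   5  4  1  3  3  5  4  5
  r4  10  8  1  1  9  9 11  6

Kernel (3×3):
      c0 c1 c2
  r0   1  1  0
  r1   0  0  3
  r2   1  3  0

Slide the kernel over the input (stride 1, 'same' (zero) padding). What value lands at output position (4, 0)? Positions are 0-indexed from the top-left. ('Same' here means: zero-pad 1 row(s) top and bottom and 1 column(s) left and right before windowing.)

The receptive field on the zero-padded input at this output position is [0 5 4 / 0 10 8 / 0 0 0]. Elementwise product with the kernel and sum: 0·1 + 5·1 + 8·3 + 0·1 + 0·3.

29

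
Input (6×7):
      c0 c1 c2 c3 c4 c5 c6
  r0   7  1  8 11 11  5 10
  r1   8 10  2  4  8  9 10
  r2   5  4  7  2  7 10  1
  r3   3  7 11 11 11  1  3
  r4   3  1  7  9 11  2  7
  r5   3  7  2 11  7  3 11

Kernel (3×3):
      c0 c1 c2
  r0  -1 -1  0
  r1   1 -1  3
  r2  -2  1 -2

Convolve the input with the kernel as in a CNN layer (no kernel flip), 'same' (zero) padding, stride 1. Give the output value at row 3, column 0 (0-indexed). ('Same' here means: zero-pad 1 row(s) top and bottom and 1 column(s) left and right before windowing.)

14

The receptive field on the zero-padded input at this output position is [0 5 4 / 0 3 7 / 0 3 1]. Elementwise product with the kernel and sum: 0·-1 + 5·-1 + 0·1 + 3·-1 + 7·3 + 0·-2 + 3·1 + 1·-2.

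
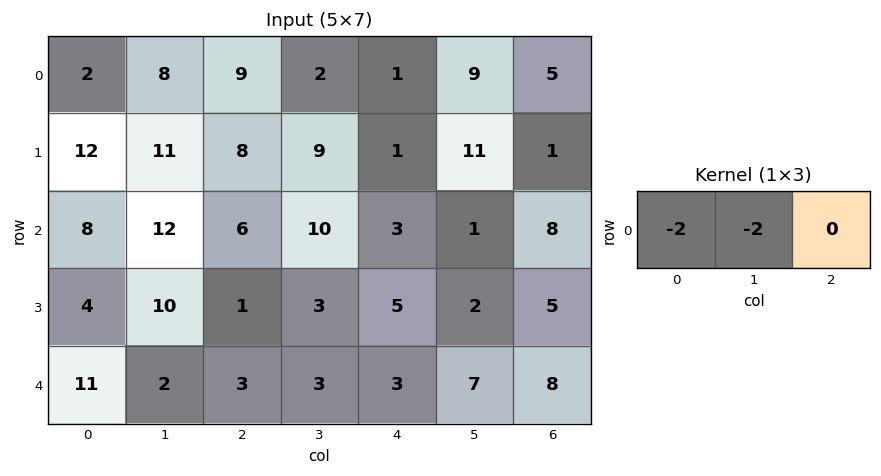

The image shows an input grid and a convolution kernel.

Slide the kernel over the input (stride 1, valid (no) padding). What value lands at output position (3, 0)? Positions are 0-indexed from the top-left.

-28

The receptive field on the input at this output position is [4 10 1]. Elementwise product with the kernel and sum: 4·-2 + 10·-2.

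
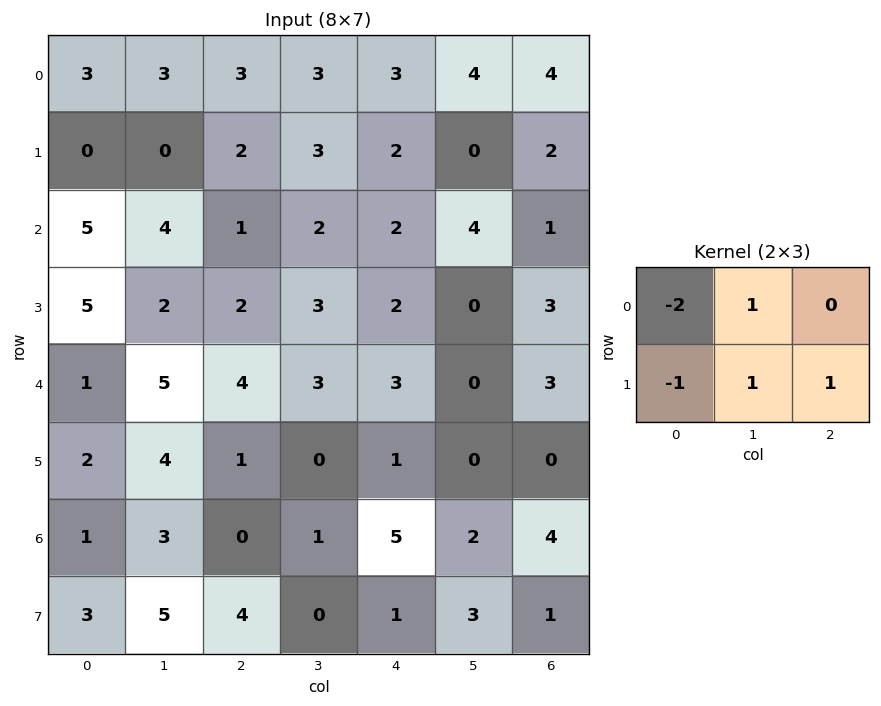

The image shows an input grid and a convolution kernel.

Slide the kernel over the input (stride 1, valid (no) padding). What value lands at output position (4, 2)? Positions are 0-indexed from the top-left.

-5

The receptive field on the input at this output position is [4 3 3 / 1 0 1]. Elementwise product with the kernel and sum: 4·-2 + 3·1 + 1·-1 + 0·1 + 1·1.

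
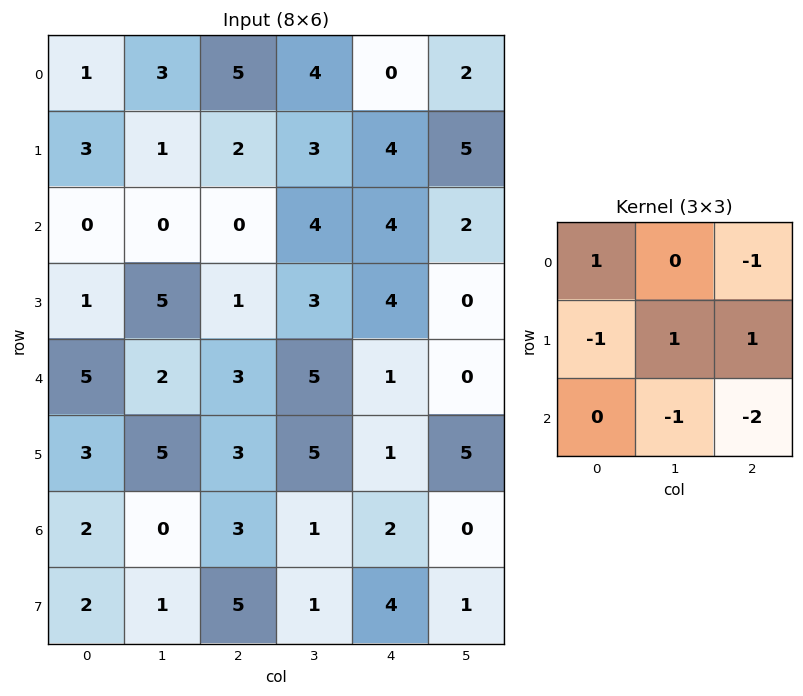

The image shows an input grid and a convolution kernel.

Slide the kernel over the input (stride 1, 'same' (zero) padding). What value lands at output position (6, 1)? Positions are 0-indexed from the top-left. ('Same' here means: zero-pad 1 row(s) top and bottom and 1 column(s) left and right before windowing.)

The receptive field on the zero-padded input at this output position is [3 5 3 / 2 0 3 / 2 1 5]. Elementwise product with the kernel and sum: 3·1 + 3·-1 + 2·-1 + 0·1 + 3·1 + 1·-1 + 5·-2.

-10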